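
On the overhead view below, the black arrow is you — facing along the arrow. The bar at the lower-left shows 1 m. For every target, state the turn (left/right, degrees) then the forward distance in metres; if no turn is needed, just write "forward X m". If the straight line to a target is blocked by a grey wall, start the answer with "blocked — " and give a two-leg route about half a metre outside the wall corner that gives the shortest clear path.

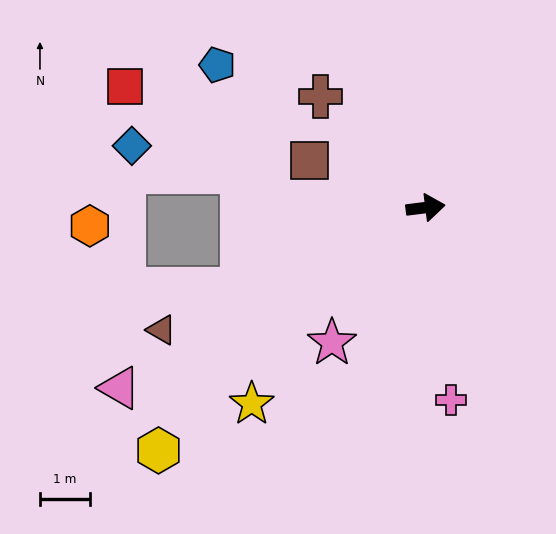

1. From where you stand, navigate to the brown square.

turn left 151°, forward 2.5 m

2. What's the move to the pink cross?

turn right 90°, forward 3.8 m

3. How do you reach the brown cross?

turn left 126°, forward 3.0 m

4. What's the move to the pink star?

turn right 132°, forward 3.3 m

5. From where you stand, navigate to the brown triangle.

turn right 162°, forward 5.8 m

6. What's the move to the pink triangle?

turn right 157°, forward 7.0 m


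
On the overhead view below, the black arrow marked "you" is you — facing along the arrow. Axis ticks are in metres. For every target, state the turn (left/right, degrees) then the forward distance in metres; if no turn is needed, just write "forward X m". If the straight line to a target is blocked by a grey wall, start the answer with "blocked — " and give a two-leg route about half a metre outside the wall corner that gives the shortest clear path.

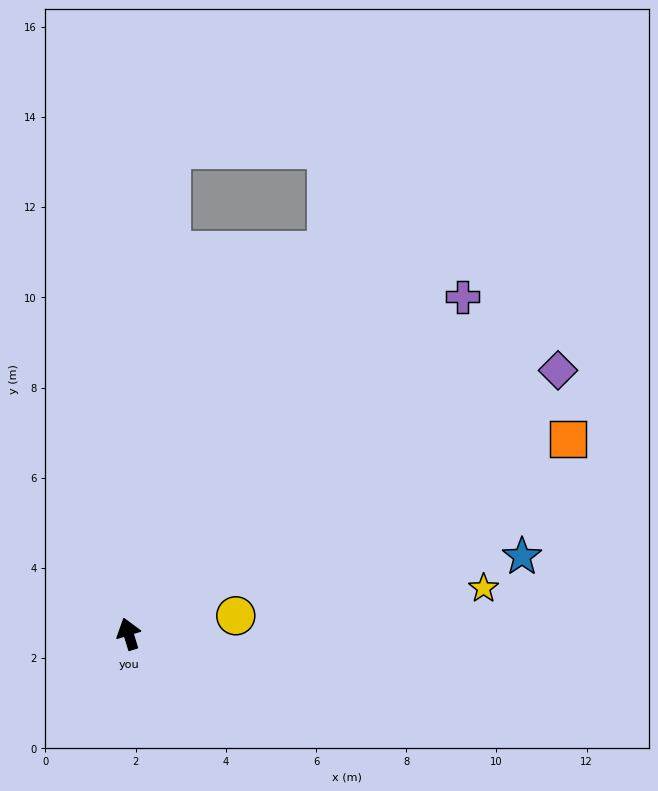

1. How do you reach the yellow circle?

turn right 97°, forward 2.4 m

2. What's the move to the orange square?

turn right 83°, forward 10.7 m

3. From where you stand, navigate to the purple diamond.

turn right 75°, forward 11.2 m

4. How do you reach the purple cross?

turn right 62°, forward 10.5 m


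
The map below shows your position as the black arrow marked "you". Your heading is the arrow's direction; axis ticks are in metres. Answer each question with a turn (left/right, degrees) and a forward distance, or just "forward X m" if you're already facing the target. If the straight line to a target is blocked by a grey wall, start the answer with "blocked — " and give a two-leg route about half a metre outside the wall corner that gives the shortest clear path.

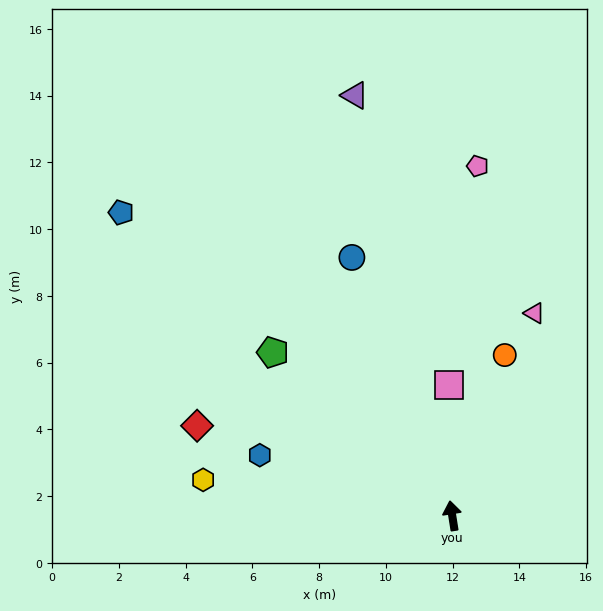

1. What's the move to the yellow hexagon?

turn left 73°, forward 7.5 m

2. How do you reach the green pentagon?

turn left 39°, forward 7.3 m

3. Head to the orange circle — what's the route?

turn right 27°, forward 5.1 m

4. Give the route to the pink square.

turn right 8°, forward 3.9 m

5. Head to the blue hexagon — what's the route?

turn left 64°, forward 6.0 m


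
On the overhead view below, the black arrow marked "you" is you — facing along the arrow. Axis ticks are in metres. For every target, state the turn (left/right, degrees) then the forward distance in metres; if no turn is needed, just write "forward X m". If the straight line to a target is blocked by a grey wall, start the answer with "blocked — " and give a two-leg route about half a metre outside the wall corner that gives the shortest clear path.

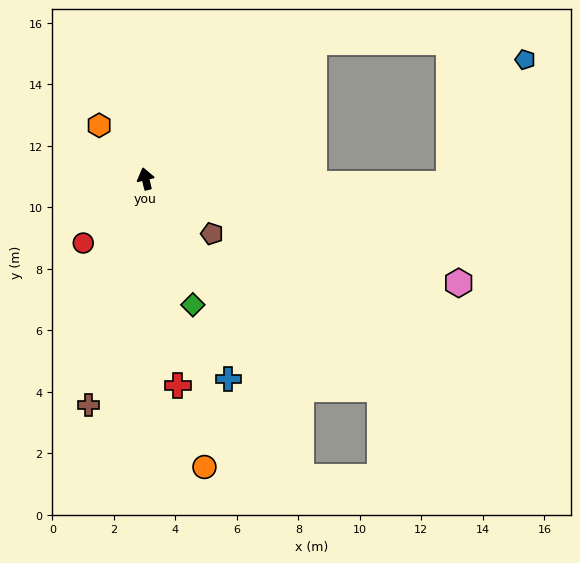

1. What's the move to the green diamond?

turn right 173°, forward 4.4 m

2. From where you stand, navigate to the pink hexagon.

turn right 122°, forward 10.7 m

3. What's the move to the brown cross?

turn left 153°, forward 7.6 m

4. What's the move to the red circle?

turn left 123°, forward 2.9 m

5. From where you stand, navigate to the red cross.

turn left 176°, forward 6.8 m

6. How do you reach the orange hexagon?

turn left 28°, forward 2.3 m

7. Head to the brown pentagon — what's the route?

turn right 143°, forward 2.8 m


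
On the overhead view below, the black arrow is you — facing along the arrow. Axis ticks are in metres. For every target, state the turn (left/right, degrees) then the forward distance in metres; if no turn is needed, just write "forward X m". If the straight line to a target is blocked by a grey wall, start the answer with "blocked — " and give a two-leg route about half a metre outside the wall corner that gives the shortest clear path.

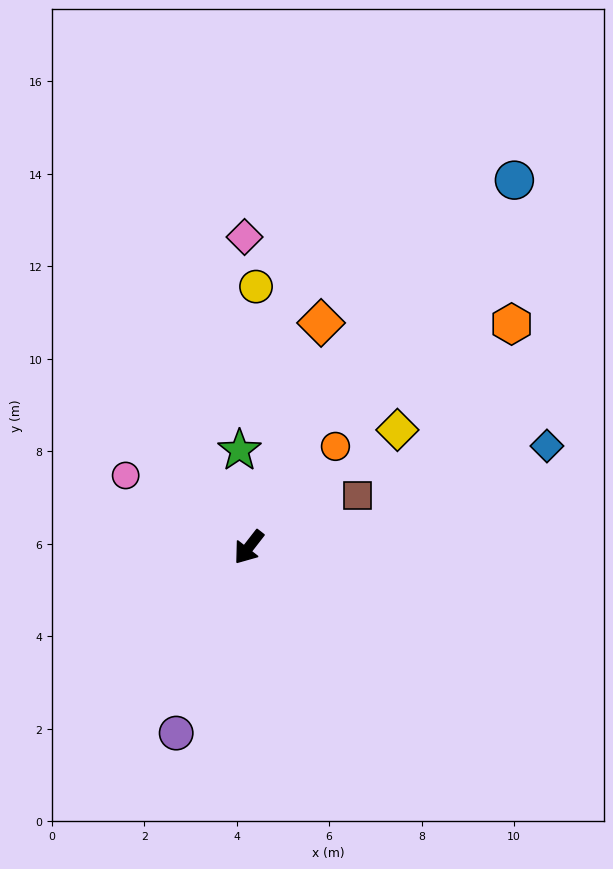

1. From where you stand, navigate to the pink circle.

turn right 82°, forward 3.1 m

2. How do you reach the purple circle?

turn left 17°, forward 4.3 m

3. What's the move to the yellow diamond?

turn left 166°, forward 4.1 m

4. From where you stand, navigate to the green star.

turn right 137°, forward 2.1 m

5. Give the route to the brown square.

turn left 153°, forward 2.6 m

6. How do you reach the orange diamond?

turn right 160°, forward 5.1 m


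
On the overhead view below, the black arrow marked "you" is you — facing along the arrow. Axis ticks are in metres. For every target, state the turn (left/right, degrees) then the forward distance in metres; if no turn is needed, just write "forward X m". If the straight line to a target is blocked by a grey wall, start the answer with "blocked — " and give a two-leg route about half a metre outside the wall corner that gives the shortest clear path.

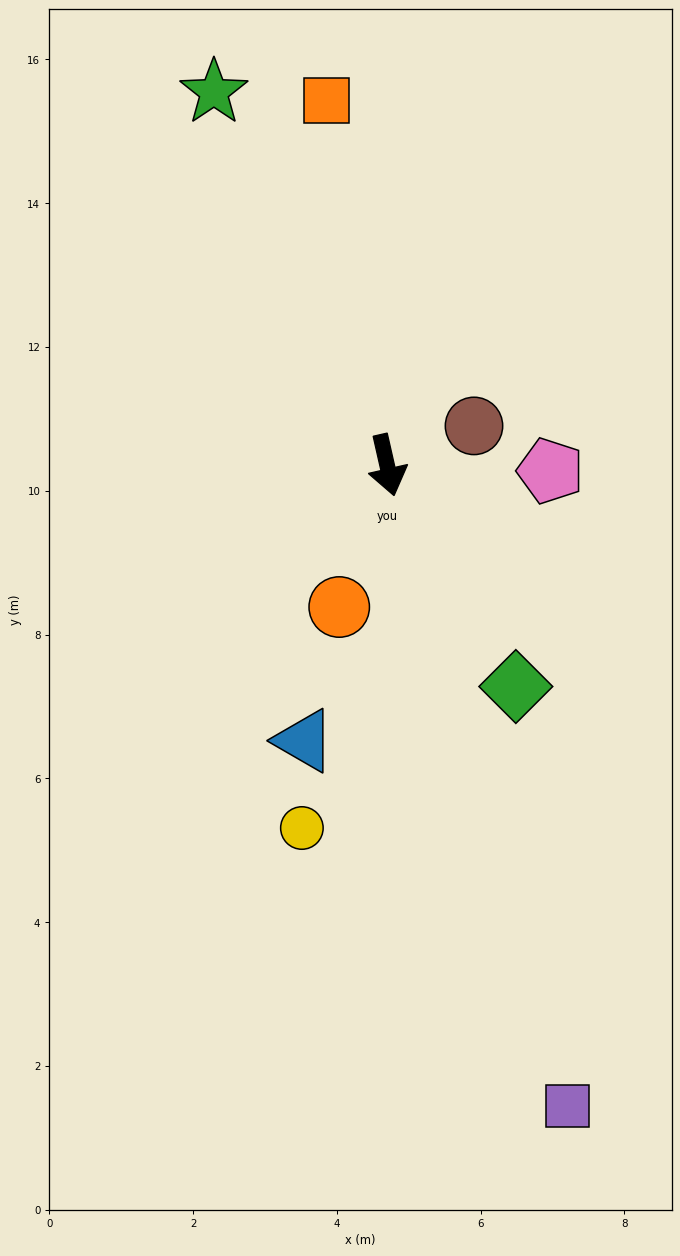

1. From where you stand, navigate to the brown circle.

turn left 101°, forward 1.3 m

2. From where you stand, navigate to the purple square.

turn left 3°, forward 9.3 m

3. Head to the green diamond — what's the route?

turn left 17°, forward 3.6 m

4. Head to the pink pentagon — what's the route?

turn left 75°, forward 2.3 m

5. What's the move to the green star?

turn right 168°, forward 5.7 m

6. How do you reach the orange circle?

turn right 31°, forward 2.1 m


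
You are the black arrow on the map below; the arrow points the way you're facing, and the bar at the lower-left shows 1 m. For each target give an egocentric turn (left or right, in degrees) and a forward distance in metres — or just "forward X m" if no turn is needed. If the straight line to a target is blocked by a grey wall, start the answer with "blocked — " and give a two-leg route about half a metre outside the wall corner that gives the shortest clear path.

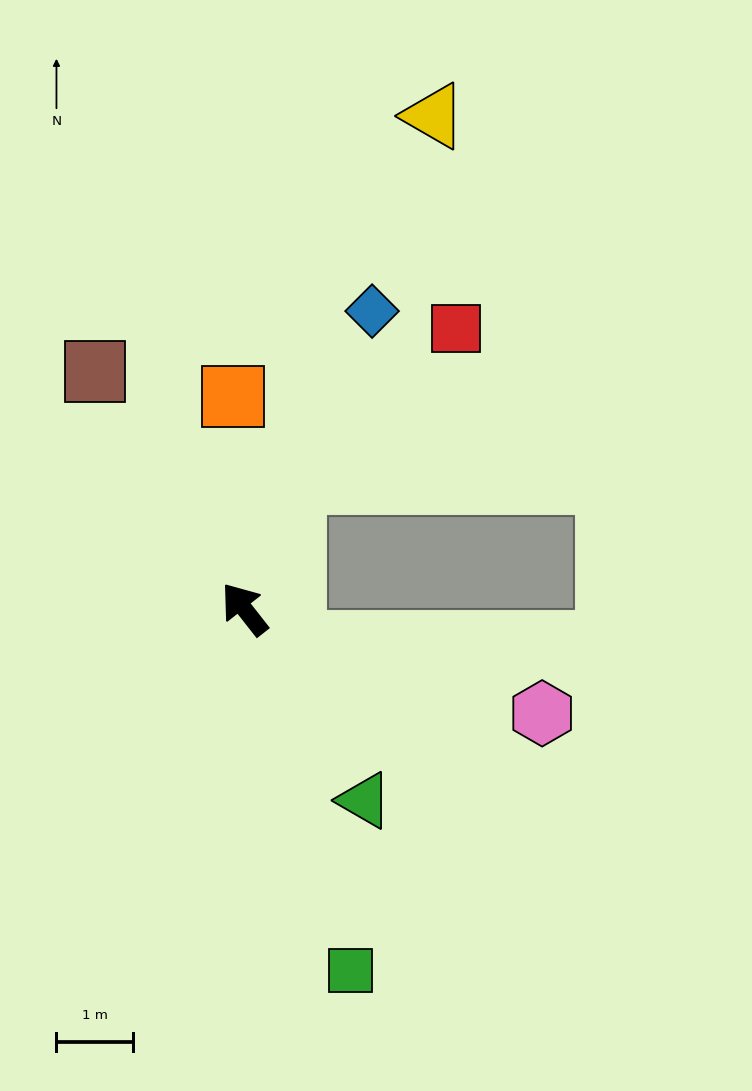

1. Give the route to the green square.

turn left 158°, forward 4.9 m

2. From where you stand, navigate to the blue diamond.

turn right 61°, forward 4.3 m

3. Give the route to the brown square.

turn right 6°, forward 3.7 m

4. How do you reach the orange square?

turn right 35°, forward 2.8 m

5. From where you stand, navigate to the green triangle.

turn left 174°, forward 3.0 m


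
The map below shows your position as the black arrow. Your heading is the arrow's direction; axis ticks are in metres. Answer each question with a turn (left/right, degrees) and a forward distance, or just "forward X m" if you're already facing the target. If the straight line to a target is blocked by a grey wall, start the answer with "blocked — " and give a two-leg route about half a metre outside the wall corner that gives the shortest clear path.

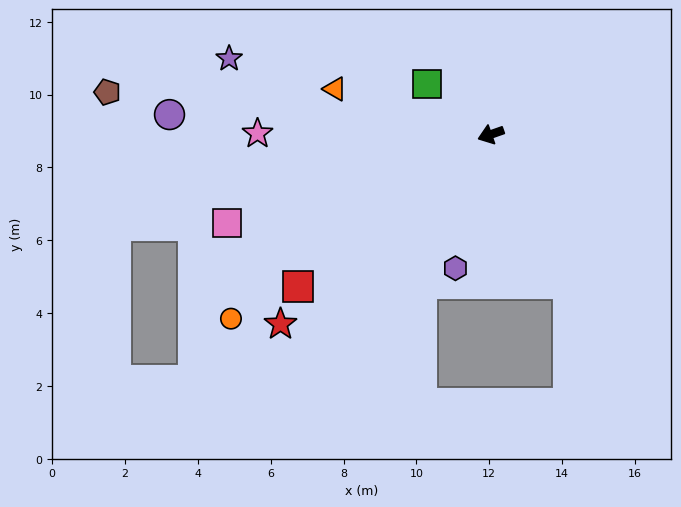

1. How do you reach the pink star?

turn right 20°, forward 6.4 m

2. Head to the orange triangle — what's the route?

turn right 36°, forward 4.5 m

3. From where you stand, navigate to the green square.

turn right 58°, forward 2.2 m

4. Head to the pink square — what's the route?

forward 7.6 m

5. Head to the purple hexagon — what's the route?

turn left 56°, forward 3.8 m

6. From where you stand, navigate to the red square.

turn left 19°, forward 6.7 m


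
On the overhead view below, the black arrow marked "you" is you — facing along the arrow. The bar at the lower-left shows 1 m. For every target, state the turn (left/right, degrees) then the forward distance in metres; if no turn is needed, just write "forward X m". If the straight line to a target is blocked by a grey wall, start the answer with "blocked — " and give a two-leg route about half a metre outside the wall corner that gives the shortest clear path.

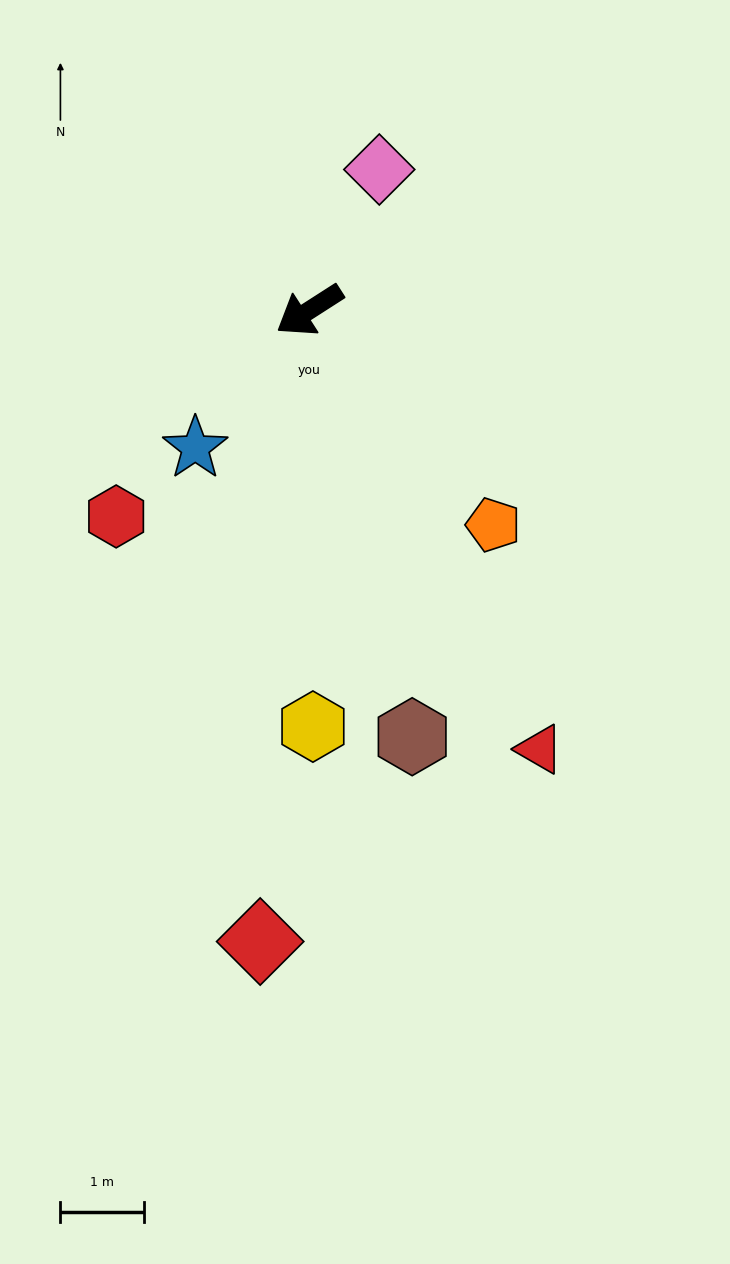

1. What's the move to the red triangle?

turn left 85°, forward 5.9 m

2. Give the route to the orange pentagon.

turn left 98°, forward 3.4 m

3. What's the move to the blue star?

turn left 18°, forward 2.1 m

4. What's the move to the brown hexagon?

turn left 71°, forward 5.2 m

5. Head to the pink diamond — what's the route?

turn right 149°, forward 1.9 m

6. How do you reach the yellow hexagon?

turn left 58°, forward 5.0 m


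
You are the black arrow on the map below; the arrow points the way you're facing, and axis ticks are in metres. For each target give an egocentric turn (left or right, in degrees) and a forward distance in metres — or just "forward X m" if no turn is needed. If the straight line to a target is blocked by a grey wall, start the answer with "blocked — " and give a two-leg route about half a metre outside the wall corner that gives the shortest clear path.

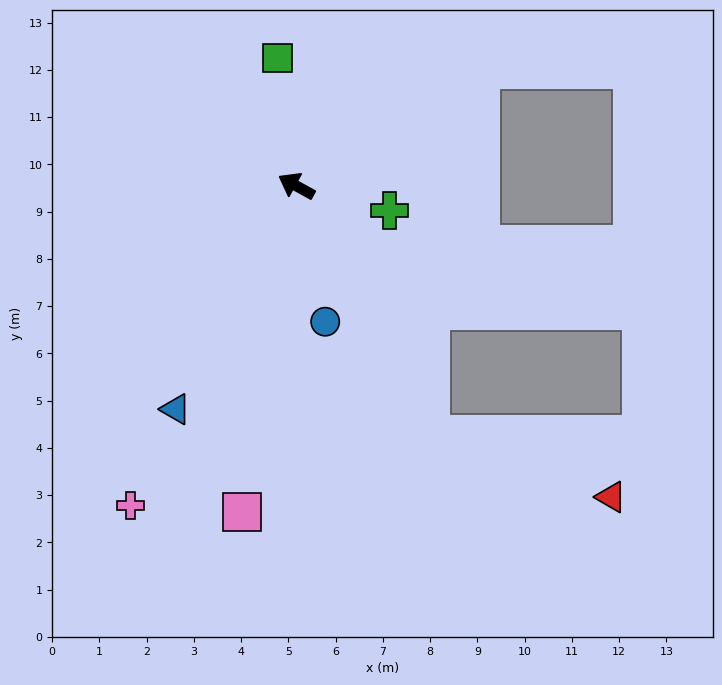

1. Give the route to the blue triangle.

turn left 91°, forward 5.4 m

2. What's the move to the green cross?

turn right 166°, forward 2.0 m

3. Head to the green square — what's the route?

turn right 53°, forward 2.7 m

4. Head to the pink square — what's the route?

turn left 109°, forward 7.0 m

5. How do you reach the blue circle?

turn left 131°, forward 2.9 m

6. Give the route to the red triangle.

blocked — turn left 147°, forward 6.0 m, then turn left 43°, forward 4.0 m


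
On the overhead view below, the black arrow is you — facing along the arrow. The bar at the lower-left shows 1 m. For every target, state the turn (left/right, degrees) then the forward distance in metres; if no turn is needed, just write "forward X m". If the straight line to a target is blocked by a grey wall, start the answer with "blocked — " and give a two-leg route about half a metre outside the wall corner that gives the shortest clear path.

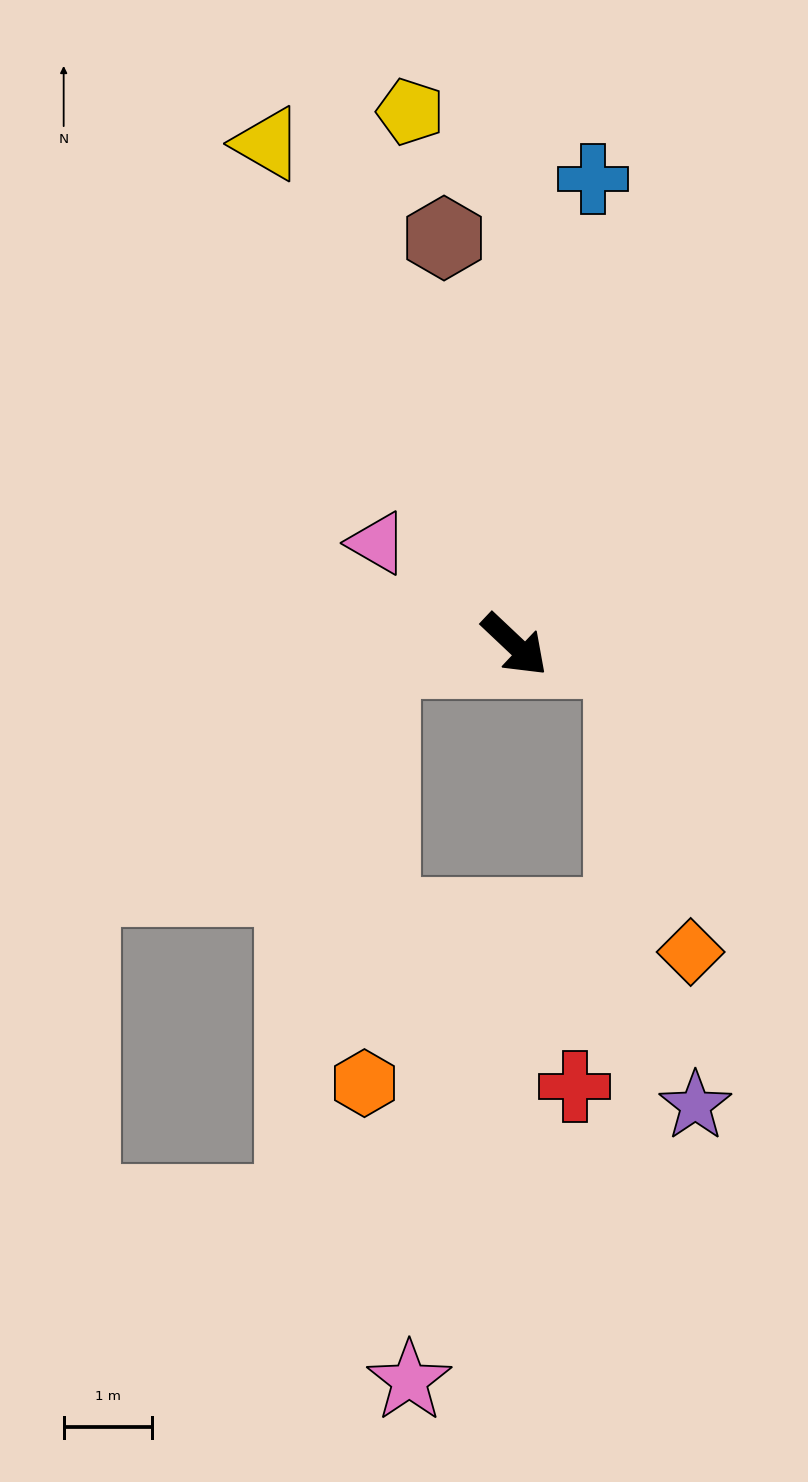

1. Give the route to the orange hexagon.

blocked — turn right 130°, forward 1.5 m, then turn left 81°, forward 4.8 m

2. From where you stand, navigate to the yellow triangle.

turn left 160°, forward 6.3 m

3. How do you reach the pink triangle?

turn right 173°, forward 1.9 m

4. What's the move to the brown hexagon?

turn left 143°, forward 4.7 m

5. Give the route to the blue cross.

turn left 124°, forward 5.4 m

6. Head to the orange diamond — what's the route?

blocked — turn left 35°, forward 1.2 m, then turn right 68°, forward 3.4 m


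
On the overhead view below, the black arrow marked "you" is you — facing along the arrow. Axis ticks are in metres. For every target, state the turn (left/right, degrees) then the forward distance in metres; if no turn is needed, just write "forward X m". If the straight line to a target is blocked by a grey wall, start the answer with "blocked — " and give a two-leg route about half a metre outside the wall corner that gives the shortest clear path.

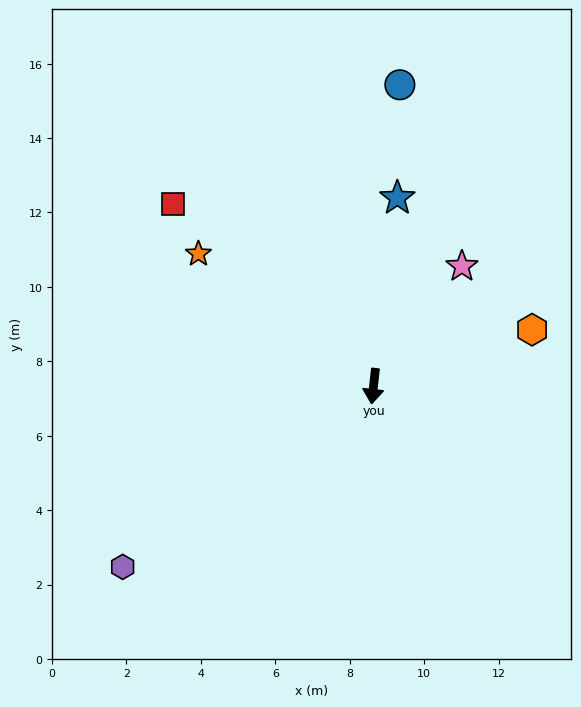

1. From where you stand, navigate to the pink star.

turn left 150°, forward 4.0 m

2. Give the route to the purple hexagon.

turn right 48°, forward 8.3 m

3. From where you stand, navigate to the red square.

turn right 126°, forward 7.3 m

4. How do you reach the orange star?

turn right 121°, forward 5.9 m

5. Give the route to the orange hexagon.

turn left 116°, forward 4.5 m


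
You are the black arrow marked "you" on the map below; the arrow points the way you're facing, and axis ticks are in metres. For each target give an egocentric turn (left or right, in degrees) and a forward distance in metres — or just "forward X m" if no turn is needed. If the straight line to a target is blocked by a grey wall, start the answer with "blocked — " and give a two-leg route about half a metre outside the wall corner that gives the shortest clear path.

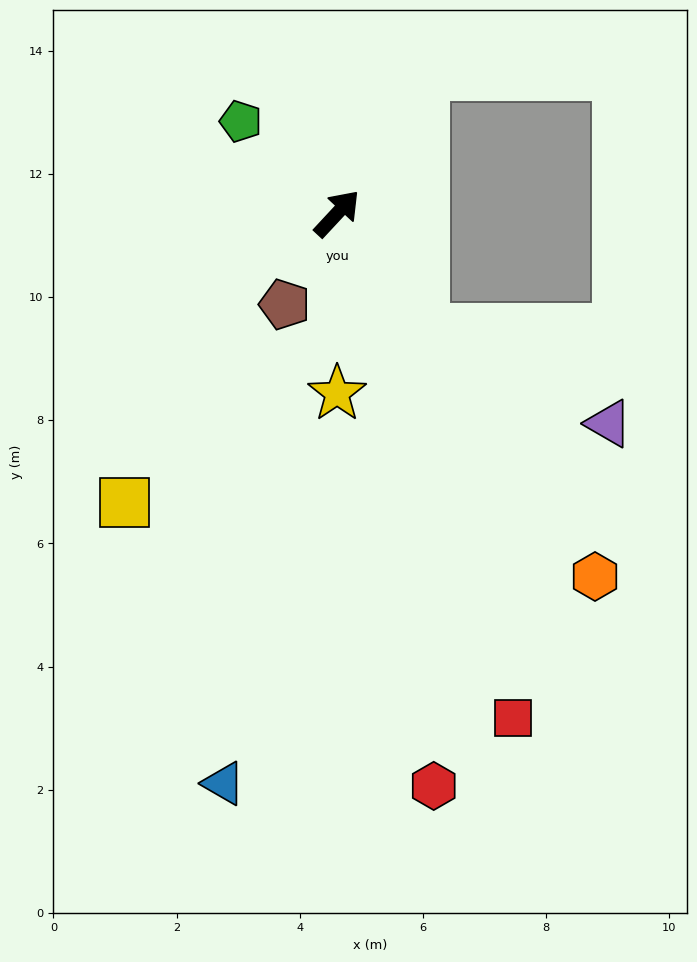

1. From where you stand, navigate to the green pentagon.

turn left 89°, forward 2.2 m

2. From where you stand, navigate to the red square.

turn right 118°, forward 8.7 m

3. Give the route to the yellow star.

turn right 137°, forward 2.9 m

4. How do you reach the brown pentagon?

turn right 167°, forward 1.7 m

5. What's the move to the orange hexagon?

turn right 102°, forward 7.2 m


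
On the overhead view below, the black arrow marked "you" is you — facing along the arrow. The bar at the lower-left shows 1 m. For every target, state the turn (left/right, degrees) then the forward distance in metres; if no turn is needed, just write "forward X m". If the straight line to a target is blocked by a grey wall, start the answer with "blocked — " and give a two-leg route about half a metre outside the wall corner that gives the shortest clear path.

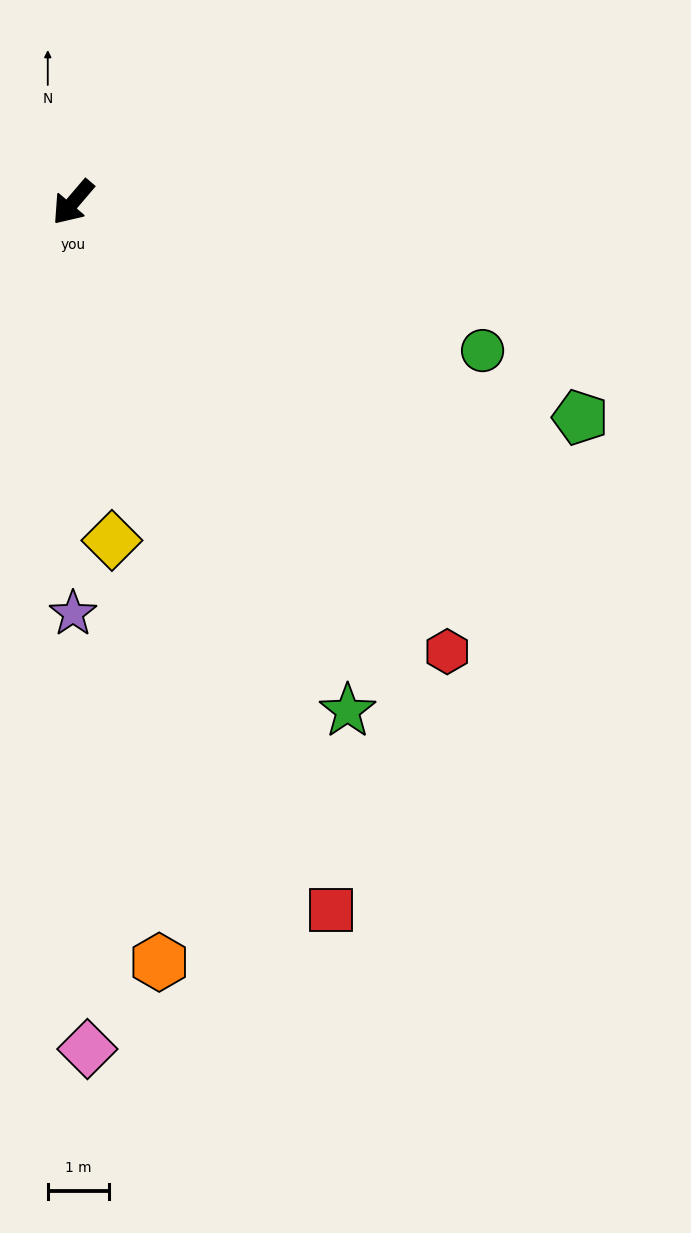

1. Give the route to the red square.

turn left 61°, forward 12.3 m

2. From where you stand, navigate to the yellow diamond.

turn left 47°, forward 5.5 m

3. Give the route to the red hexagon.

turn left 80°, forward 9.5 m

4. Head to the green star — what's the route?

turn left 69°, forward 9.4 m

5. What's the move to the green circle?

turn left 111°, forward 7.1 m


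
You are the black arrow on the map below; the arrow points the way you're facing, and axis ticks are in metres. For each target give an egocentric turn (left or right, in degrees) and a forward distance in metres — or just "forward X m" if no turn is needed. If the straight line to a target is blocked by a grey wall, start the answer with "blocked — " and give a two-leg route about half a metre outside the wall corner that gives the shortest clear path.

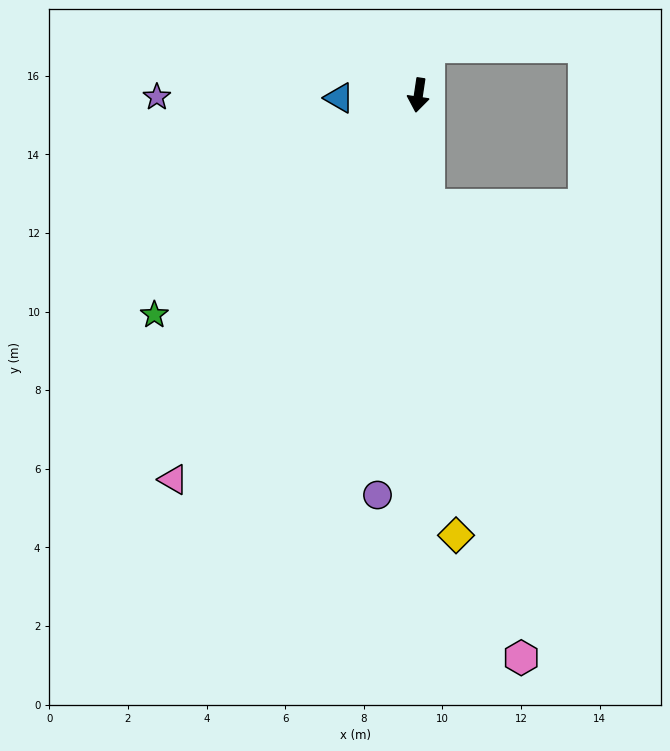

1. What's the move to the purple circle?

turn left 3°, forward 10.2 m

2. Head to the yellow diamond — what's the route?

turn left 13°, forward 11.2 m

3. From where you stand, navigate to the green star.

turn right 42°, forward 8.7 m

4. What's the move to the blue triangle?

turn right 80°, forward 2.0 m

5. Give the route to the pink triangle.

turn right 24°, forward 11.6 m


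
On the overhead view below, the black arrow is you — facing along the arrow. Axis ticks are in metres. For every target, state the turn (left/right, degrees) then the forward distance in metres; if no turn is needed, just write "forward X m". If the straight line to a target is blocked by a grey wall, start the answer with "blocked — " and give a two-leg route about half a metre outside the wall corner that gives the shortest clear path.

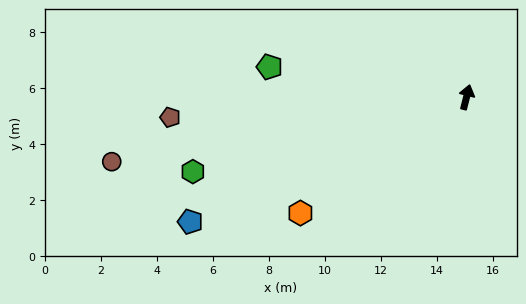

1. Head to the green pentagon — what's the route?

turn left 95°, forward 7.1 m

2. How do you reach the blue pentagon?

turn left 128°, forward 10.8 m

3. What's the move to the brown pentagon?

turn left 108°, forward 10.6 m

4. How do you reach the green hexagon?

turn left 119°, forward 10.1 m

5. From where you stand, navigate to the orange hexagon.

turn left 139°, forward 7.2 m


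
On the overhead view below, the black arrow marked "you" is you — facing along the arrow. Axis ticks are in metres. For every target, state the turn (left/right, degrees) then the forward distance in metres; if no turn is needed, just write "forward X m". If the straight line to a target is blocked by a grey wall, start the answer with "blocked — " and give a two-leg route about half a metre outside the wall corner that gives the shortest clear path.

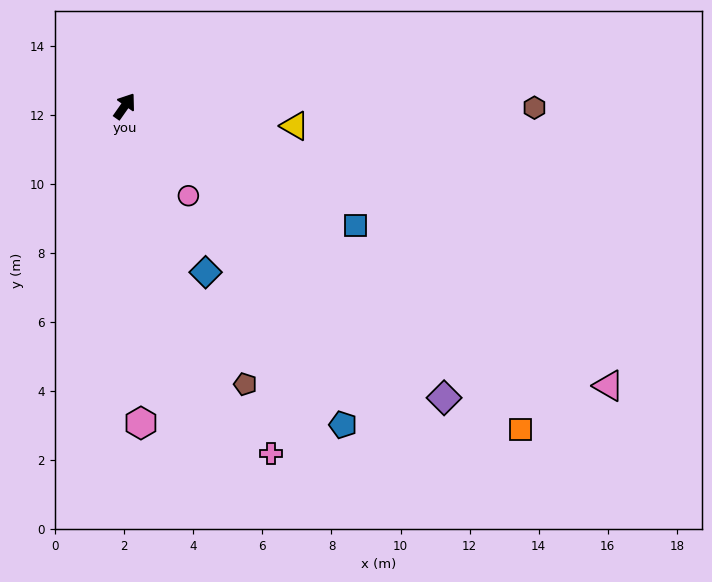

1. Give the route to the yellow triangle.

turn right 62°, forward 5.0 m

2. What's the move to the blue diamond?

turn right 119°, forward 5.3 m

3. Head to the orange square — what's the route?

turn right 94°, forward 14.8 m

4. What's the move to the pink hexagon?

turn right 142°, forward 9.2 m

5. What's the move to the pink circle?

turn right 110°, forward 3.2 m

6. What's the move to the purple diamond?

turn right 97°, forward 12.5 m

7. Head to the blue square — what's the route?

turn right 82°, forward 7.5 m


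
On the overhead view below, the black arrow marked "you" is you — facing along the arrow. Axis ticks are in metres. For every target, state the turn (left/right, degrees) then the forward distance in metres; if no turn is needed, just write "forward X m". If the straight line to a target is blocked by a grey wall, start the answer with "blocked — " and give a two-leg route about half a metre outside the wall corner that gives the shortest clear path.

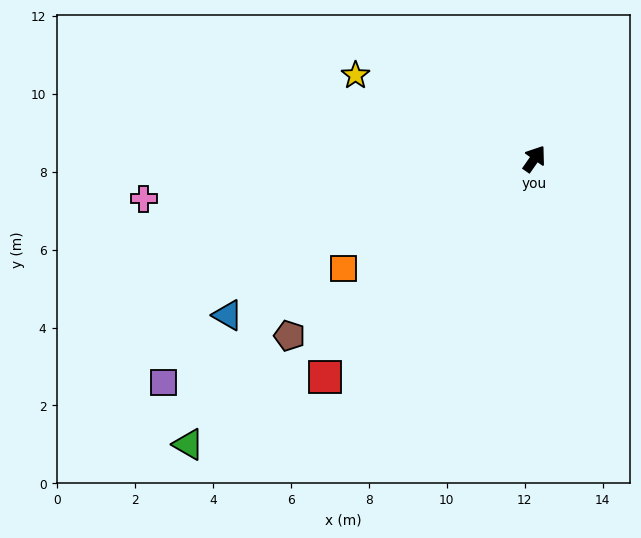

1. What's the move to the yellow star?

turn left 100°, forward 5.1 m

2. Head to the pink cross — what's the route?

turn left 131°, forward 10.1 m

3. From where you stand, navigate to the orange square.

turn left 155°, forward 5.7 m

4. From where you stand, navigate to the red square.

turn left 171°, forward 7.8 m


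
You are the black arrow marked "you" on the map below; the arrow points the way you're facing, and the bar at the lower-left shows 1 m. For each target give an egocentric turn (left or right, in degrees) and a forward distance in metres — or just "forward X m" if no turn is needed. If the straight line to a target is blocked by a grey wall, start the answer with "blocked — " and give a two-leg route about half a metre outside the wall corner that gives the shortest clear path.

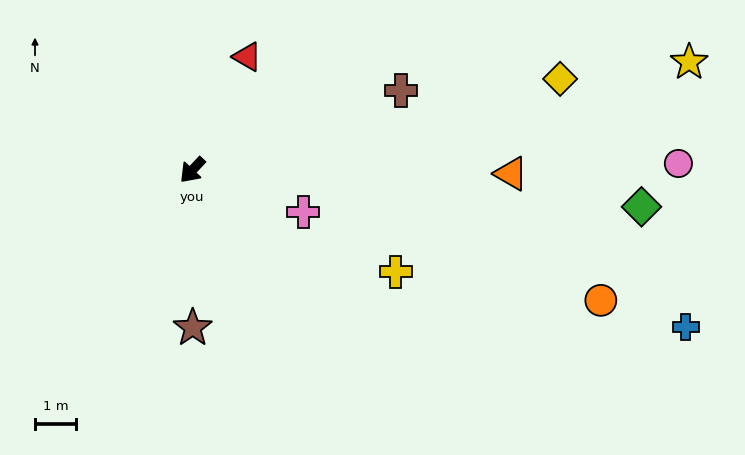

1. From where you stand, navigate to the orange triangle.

turn left 133°, forward 7.8 m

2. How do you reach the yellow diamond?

turn left 147°, forward 9.3 m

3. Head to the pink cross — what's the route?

turn left 113°, forward 2.9 m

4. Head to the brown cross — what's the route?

turn left 154°, forward 5.5 m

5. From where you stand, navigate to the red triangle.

turn right 163°, forward 3.1 m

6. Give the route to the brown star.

turn left 43°, forward 3.9 m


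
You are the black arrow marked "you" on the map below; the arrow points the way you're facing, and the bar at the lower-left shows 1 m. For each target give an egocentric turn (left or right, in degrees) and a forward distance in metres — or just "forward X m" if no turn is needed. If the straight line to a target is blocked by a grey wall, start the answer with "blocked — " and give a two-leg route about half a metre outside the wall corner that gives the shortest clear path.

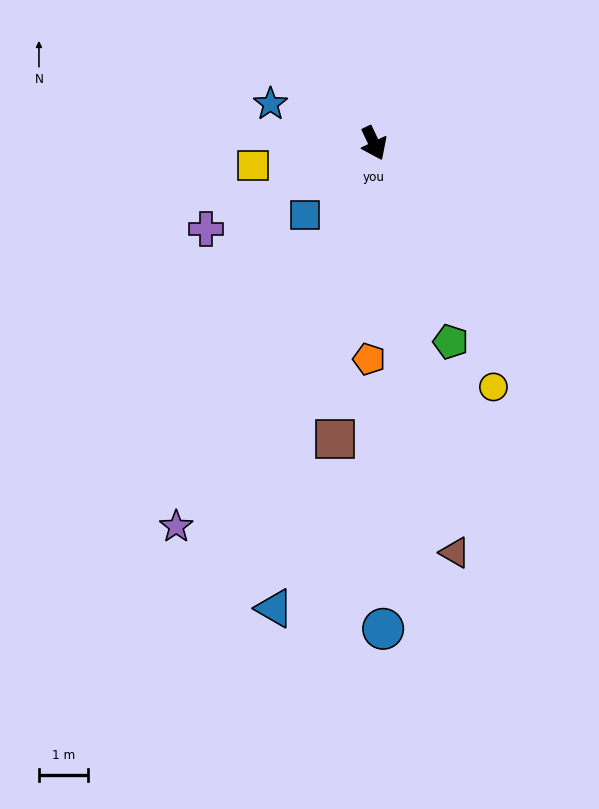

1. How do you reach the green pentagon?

turn right 4°, forward 4.4 m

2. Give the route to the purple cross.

turn right 88°, forward 3.8 m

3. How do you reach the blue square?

turn right 70°, forward 2.0 m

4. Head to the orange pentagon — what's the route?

turn right 27°, forward 4.4 m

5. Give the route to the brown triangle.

turn right 14°, forward 8.5 m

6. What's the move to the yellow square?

turn right 105°, forward 2.5 m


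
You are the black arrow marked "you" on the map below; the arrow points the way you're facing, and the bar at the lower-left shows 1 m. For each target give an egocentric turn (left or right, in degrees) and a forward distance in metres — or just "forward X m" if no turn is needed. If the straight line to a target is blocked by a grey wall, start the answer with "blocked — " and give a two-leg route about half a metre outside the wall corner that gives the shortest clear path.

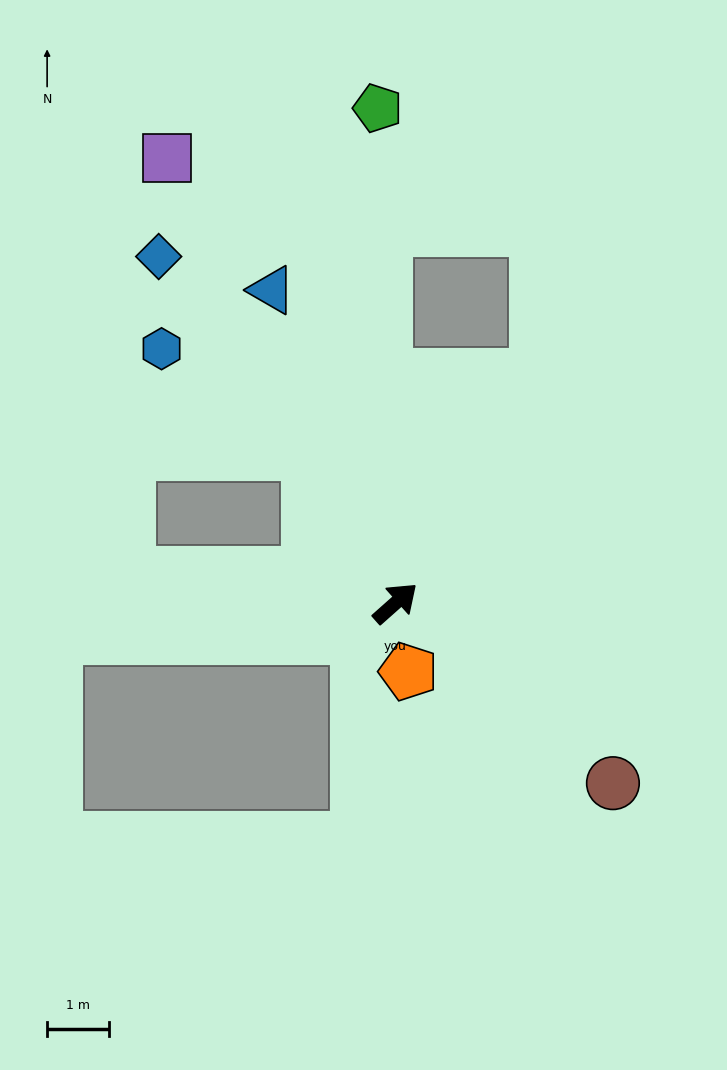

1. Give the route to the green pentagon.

turn left 50°, forward 8.0 m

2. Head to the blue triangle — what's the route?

turn left 70°, forward 5.4 m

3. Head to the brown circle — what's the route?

turn right 81°, forward 4.6 m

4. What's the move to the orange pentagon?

turn right 121°, forward 1.1 m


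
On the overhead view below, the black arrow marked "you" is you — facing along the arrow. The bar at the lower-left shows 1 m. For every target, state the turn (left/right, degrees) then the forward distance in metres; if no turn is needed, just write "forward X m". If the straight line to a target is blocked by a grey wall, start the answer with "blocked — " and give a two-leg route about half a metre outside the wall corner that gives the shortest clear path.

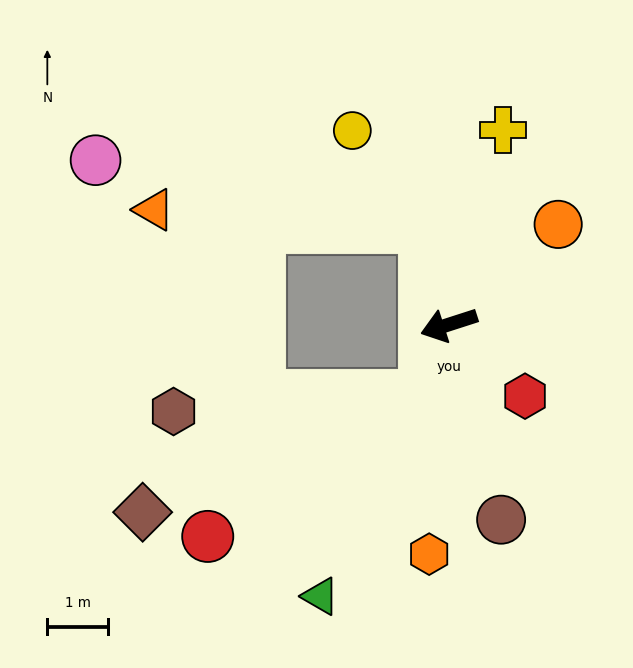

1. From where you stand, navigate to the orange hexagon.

turn left 67°, forward 3.8 m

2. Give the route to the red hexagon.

turn left 119°, forward 1.7 m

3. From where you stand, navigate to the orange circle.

turn right 155°, forward 2.4 m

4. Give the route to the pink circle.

blocked — turn right 94°, forward 1.6 m, then turn left 65°, forward 5.5 m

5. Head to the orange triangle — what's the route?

blocked — turn right 94°, forward 1.6 m, then turn left 72°, forward 4.5 m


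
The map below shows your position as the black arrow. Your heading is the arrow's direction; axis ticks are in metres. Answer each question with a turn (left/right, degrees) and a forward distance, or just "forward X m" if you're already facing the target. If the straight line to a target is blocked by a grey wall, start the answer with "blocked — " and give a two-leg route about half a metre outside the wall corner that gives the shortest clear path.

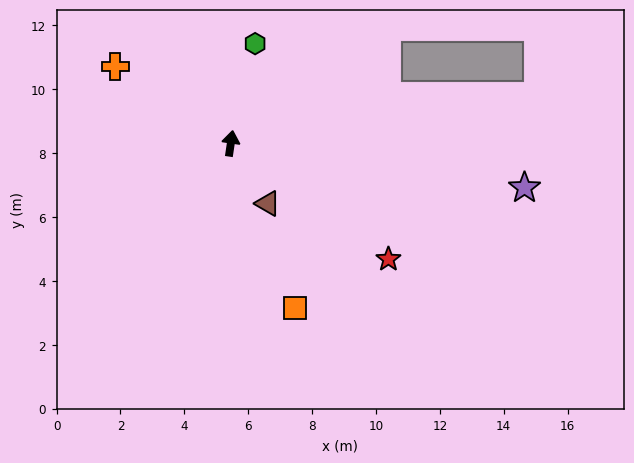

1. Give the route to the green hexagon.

turn right 5°, forward 3.2 m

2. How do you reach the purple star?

turn right 90°, forward 9.3 m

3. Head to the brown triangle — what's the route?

turn right 140°, forward 2.2 m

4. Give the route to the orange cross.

turn left 65°, forward 4.3 m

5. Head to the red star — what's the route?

turn right 118°, forward 6.1 m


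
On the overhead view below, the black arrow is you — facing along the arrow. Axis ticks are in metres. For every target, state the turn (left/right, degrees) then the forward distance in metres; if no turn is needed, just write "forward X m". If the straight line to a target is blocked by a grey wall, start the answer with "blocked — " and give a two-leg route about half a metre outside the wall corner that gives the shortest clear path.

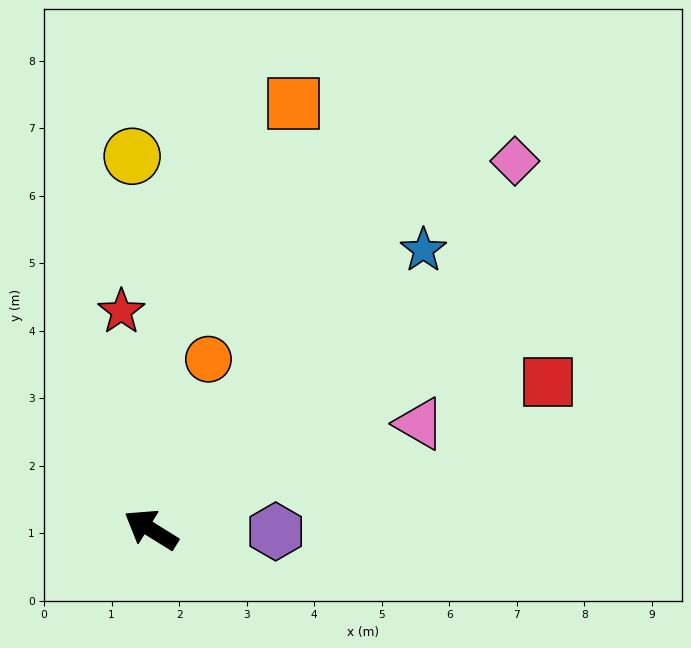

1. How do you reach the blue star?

turn right 102°, forward 5.8 m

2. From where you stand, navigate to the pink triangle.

turn right 127°, forward 4.3 m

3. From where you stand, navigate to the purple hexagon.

turn right 149°, forward 1.8 m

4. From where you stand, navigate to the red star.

turn right 50°, forward 3.3 m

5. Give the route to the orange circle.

turn right 77°, forward 2.7 m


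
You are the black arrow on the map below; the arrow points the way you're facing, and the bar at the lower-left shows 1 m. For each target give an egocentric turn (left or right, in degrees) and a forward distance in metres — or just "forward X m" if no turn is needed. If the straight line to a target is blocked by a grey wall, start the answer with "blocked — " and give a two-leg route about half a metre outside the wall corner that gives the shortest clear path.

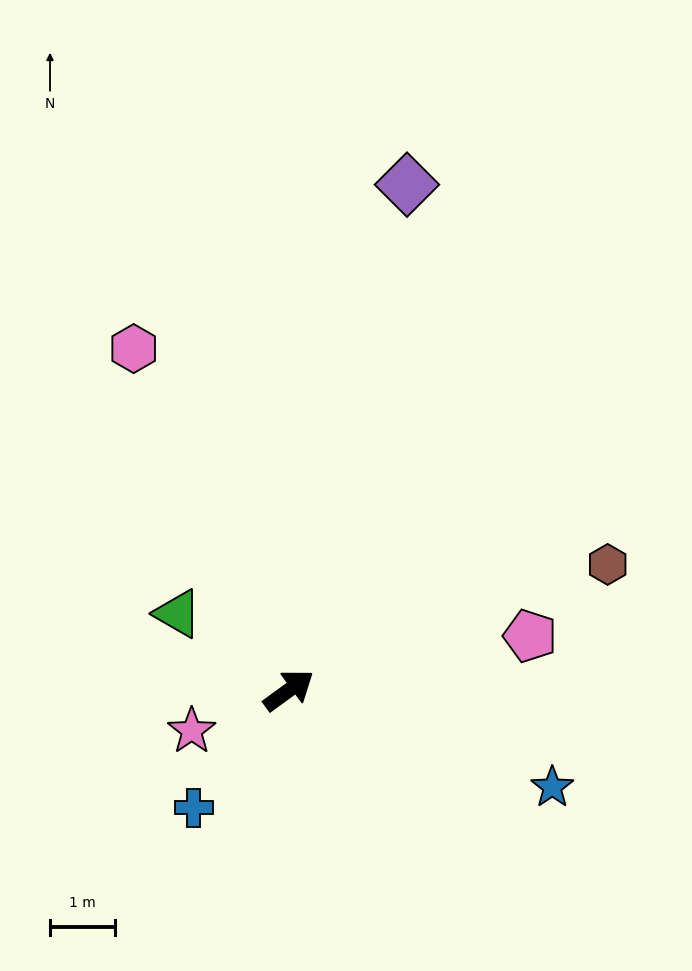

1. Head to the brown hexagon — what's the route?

turn right 15°, forward 5.3 m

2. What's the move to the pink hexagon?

turn left 78°, forward 5.8 m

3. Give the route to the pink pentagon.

turn right 23°, forward 3.8 m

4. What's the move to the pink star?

turn left 167°, forward 1.6 m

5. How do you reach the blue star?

turn right 56°, forward 4.3 m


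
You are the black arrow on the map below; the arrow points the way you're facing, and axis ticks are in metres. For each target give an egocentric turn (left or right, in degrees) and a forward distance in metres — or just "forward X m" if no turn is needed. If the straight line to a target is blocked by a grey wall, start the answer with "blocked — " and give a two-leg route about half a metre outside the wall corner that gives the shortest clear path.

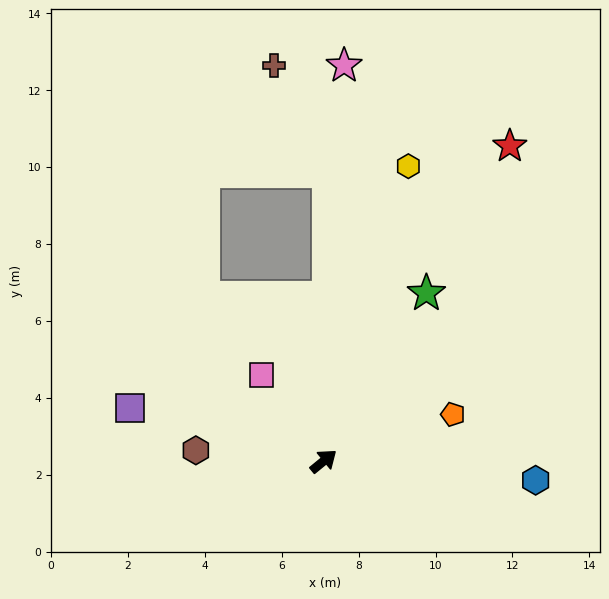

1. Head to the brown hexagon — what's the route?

turn left 136°, forward 3.3 m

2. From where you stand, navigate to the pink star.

turn left 48°, forward 10.3 m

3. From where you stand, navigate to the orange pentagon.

turn right 19°, forward 3.6 m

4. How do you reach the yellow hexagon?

turn left 35°, forward 8.0 m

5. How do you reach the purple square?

turn left 125°, forward 5.2 m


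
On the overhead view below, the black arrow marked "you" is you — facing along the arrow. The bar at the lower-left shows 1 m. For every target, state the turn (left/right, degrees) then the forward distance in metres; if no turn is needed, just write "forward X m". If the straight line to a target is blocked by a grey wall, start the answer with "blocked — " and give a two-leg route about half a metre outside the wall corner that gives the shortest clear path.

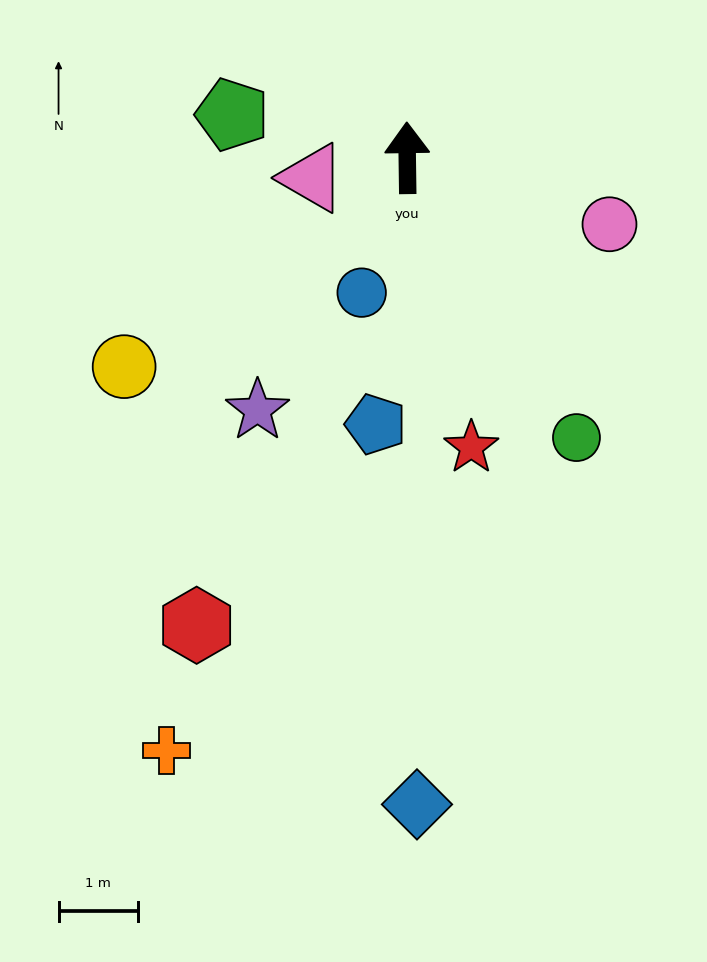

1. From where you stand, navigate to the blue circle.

turn left 161°, forward 1.8 m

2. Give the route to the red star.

turn right 168°, forward 3.7 m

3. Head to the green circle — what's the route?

turn right 150°, forward 4.1 m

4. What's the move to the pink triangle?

turn left 101°, forward 1.2 m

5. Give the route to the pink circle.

turn right 109°, forward 2.7 m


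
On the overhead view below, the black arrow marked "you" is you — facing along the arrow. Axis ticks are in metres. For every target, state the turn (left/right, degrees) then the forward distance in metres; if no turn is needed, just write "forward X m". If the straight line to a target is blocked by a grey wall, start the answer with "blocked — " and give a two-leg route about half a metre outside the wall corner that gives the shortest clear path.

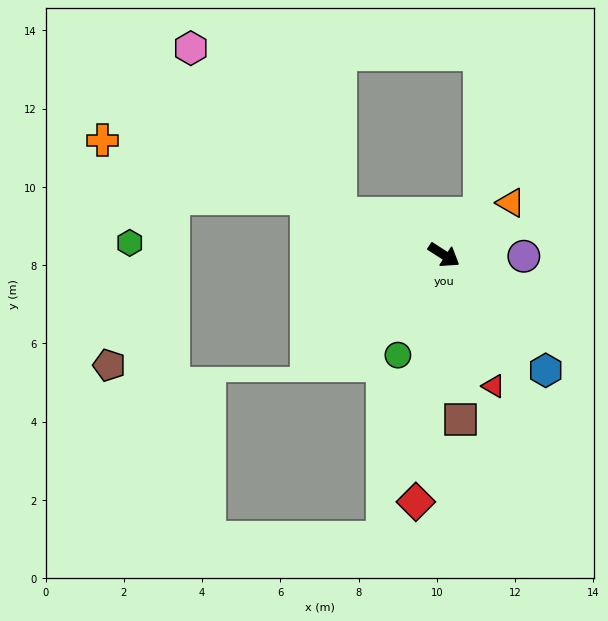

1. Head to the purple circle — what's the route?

turn left 32°, forward 2.0 m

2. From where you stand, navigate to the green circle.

turn right 82°, forward 2.8 m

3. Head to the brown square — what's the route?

turn right 52°, forward 4.2 m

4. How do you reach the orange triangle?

turn left 71°, forward 2.2 m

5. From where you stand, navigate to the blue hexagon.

turn right 16°, forward 3.9 m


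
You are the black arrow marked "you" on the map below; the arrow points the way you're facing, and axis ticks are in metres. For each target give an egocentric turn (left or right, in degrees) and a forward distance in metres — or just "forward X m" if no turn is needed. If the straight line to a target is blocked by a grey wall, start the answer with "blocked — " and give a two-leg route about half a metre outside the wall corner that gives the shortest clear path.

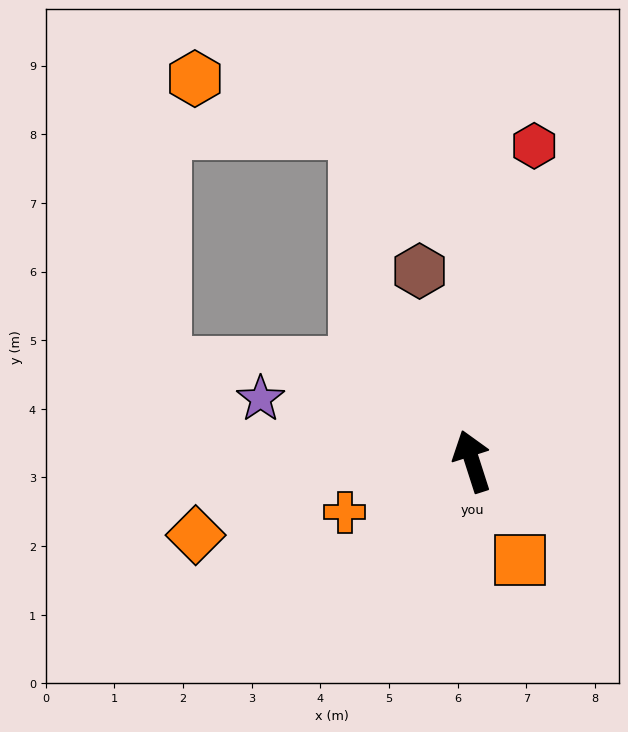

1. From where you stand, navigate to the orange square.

turn right 172°, forward 1.6 m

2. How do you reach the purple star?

turn left 56°, forward 3.2 m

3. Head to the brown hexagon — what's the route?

turn right 2°, forward 2.9 m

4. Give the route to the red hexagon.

turn right 29°, forward 4.7 m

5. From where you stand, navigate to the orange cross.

turn left 94°, forward 2.0 m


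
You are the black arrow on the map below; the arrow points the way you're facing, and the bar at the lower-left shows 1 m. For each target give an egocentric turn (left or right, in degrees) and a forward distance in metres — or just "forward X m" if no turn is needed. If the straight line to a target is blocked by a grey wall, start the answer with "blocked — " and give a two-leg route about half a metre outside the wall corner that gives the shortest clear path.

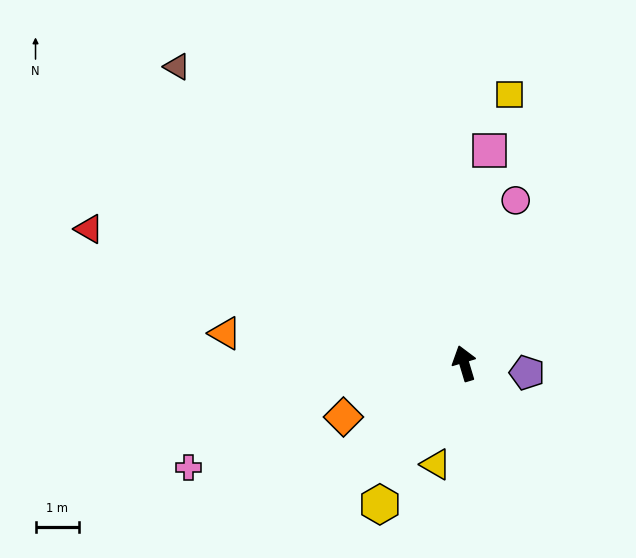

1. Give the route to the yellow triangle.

turn left 148°, forward 2.4 m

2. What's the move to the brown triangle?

turn left 27°, forward 9.4 m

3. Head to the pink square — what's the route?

turn right 23°, forward 4.9 m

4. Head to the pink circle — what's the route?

turn right 34°, forward 3.9 m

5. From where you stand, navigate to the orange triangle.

turn left 66°, forward 5.5 m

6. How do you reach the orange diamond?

turn left 97°, forward 3.0 m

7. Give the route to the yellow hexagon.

turn left 132°, forward 3.7 m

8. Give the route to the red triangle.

turn left 54°, forward 9.1 m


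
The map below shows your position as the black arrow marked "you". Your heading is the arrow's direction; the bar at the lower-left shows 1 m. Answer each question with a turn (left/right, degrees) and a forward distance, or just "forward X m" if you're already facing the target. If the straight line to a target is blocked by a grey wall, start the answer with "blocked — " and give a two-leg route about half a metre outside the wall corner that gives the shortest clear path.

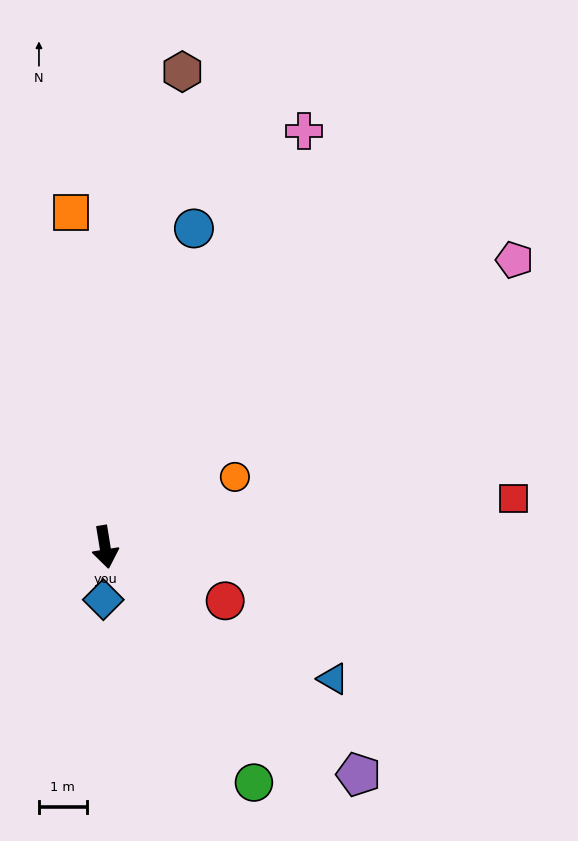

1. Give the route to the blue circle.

turn left 155°, forward 6.9 m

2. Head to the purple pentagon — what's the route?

turn left 39°, forward 7.1 m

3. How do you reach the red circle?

turn left 57°, forward 2.8 m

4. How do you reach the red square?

turn left 88°, forward 8.6 m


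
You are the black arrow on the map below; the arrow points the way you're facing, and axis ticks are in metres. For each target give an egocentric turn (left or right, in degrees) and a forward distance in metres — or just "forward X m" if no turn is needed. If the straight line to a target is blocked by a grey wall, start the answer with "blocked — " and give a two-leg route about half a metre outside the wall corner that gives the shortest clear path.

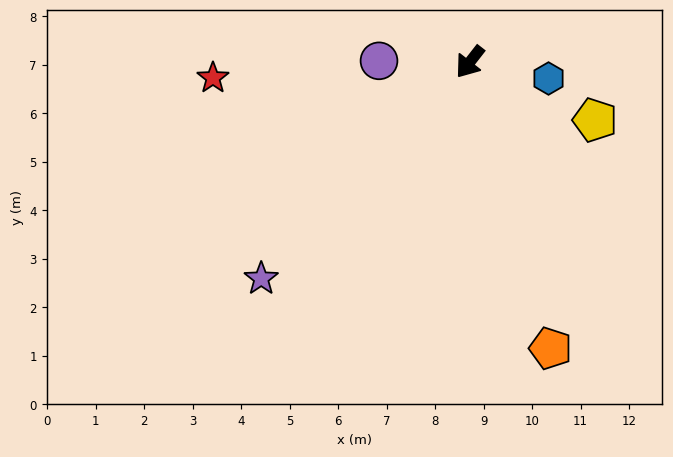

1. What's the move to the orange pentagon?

turn left 54°, forward 6.1 m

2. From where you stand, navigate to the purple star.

turn right 6°, forward 6.2 m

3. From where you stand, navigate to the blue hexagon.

turn left 116°, forward 1.7 m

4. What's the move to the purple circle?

turn right 53°, forward 1.9 m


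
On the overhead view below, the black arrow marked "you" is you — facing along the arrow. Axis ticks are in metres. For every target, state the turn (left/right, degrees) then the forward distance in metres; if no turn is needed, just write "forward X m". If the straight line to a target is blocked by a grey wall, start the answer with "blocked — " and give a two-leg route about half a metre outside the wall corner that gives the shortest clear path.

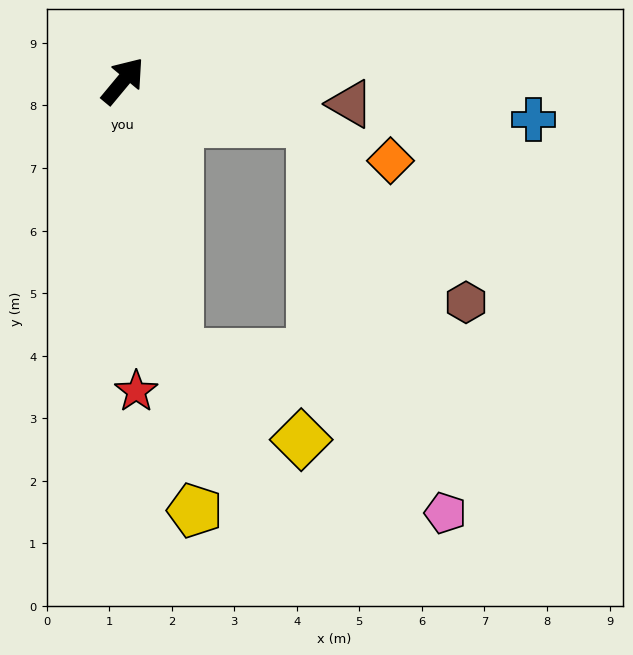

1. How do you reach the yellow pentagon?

turn right 131°, forward 7.0 m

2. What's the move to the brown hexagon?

blocked — turn right 62°, forward 3.1 m, then turn right 38°, forward 3.8 m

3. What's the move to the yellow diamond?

blocked — turn right 129°, forward 4.5 m, then turn left 45°, forward 2.4 m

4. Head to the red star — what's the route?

turn right 138°, forward 5.0 m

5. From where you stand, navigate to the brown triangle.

turn right 56°, forward 3.7 m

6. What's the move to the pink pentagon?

blocked — turn right 62°, forward 3.1 m, then turn right 60°, forward 6.6 m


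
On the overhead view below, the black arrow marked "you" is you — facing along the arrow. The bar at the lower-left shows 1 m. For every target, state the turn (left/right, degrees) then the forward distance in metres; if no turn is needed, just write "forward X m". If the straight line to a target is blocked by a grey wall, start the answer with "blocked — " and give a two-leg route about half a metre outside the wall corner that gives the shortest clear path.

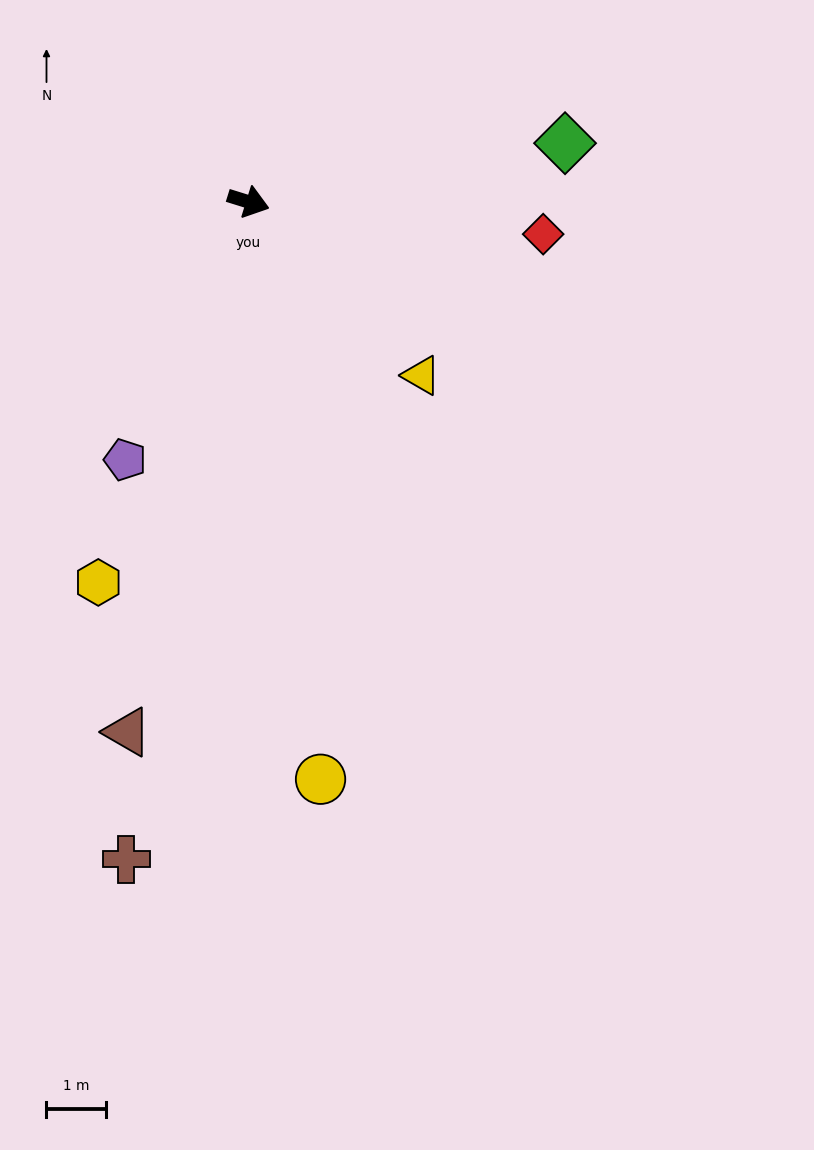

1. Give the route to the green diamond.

turn left 28°, forward 5.4 m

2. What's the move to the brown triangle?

turn right 86°, forward 9.2 m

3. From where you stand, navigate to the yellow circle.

turn right 66°, forward 9.8 m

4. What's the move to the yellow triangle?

turn right 28°, forward 4.1 m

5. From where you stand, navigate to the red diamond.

turn left 11°, forward 5.0 m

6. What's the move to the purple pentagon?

turn right 98°, forward 4.8 m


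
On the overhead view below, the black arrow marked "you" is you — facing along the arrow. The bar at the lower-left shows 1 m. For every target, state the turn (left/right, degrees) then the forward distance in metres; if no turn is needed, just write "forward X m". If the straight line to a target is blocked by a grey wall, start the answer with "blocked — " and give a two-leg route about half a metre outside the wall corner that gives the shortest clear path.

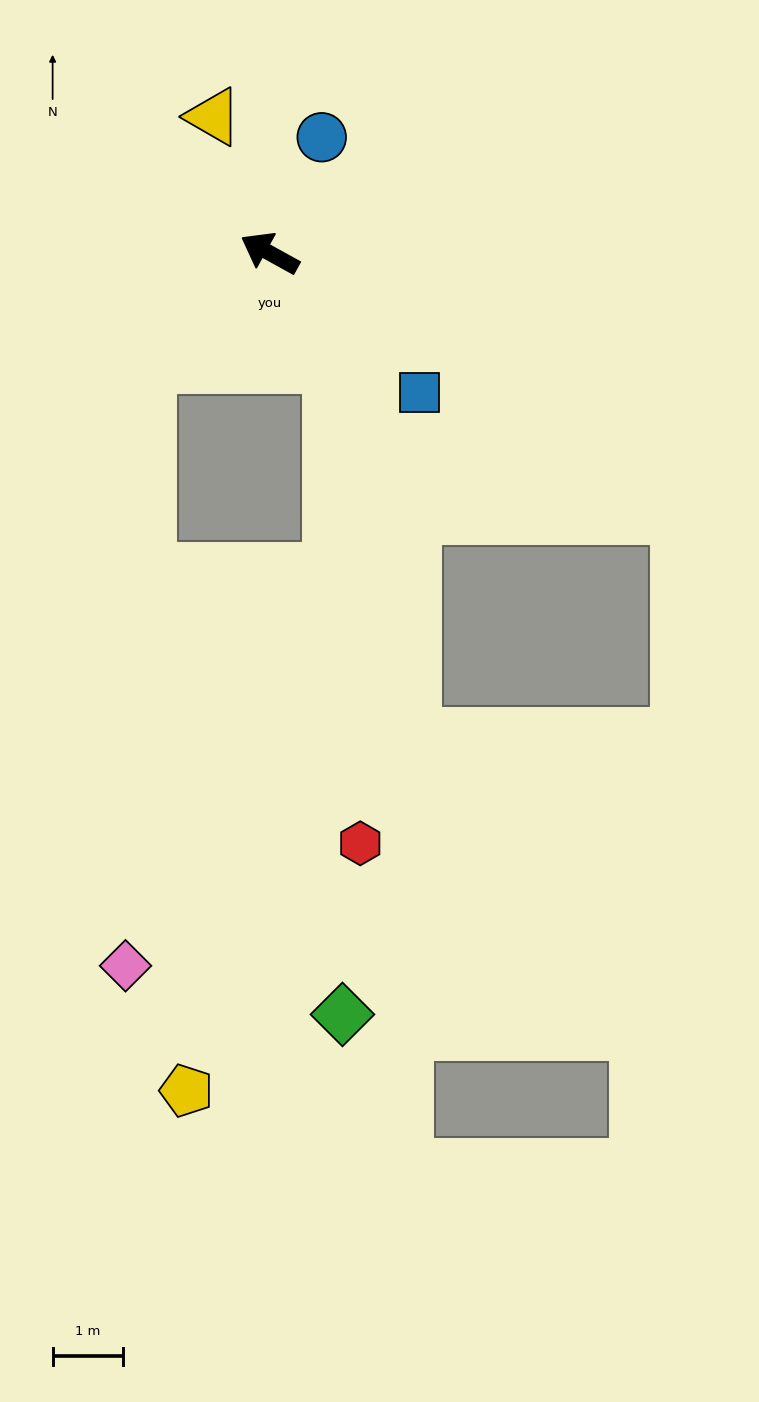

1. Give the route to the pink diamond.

blocked — turn left 71°, forward 2.4 m, then turn left 46°, forward 8.6 m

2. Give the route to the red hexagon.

blocked — turn left 149°, forward 1.8 m, then turn right 27°, forward 6.9 m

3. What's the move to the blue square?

turn left 166°, forward 2.9 m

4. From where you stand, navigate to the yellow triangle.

turn right 39°, forward 2.1 m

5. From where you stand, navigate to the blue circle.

turn right 85°, forward 1.8 m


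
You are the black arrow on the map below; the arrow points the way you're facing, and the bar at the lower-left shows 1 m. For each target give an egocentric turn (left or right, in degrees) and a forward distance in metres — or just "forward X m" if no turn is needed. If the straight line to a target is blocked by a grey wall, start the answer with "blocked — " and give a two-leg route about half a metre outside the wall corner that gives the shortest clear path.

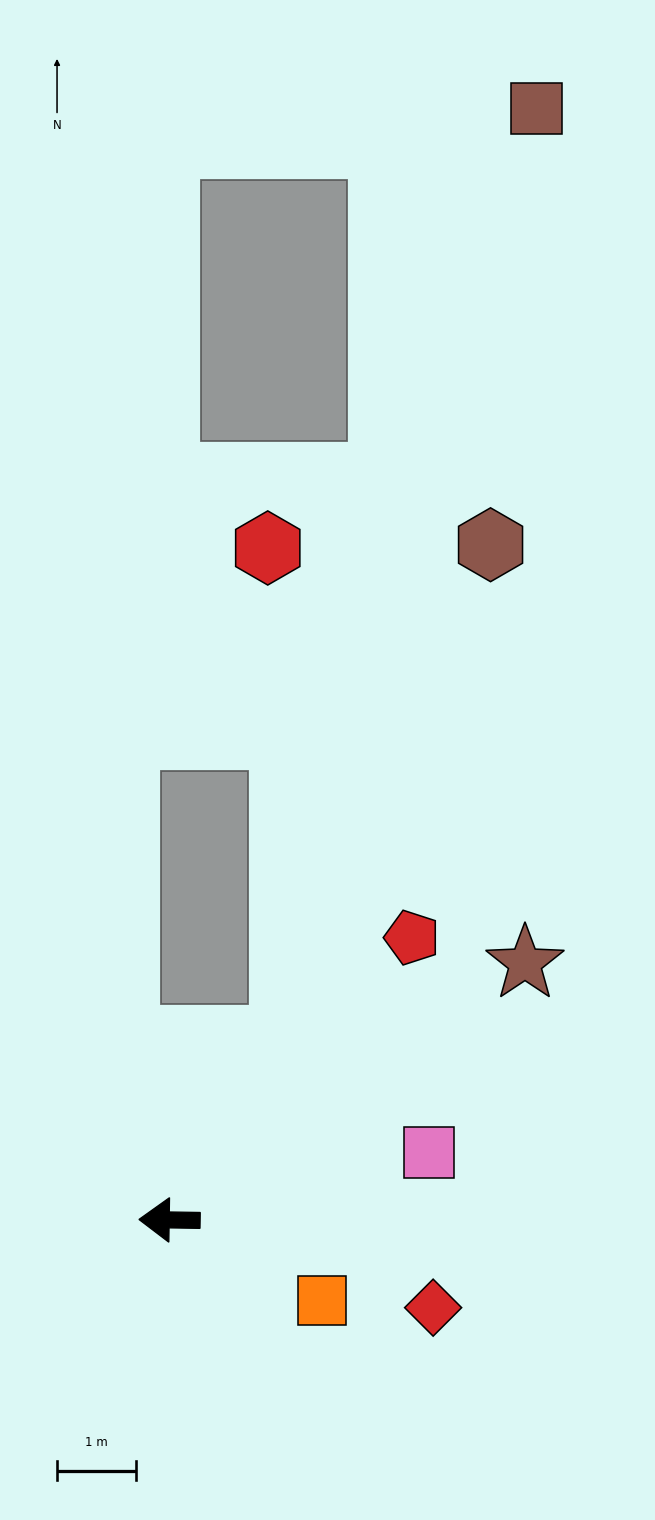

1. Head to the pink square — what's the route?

turn right 165°, forward 3.4 m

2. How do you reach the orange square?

turn left 153°, forward 2.2 m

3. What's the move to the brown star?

turn right 143°, forward 5.5 m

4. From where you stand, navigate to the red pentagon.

turn right 130°, forward 4.7 m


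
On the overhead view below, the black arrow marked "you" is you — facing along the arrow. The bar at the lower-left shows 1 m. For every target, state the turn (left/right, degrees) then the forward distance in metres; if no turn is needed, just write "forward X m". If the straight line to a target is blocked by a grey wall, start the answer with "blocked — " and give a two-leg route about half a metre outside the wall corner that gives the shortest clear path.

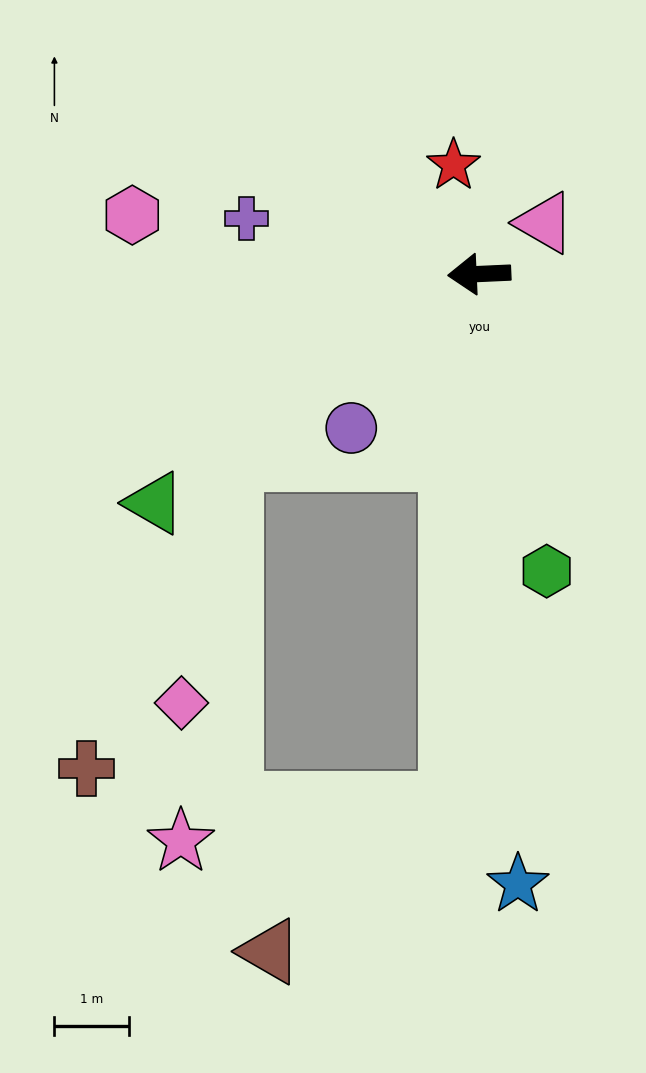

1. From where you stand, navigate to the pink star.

blocked — turn left 84°, forward 7.1 m, then turn right 79°, forward 3.7 m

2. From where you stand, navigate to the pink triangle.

turn right 145°, forward 1.1 m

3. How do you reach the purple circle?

turn left 48°, forward 2.7 m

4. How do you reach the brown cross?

blocked — turn left 34°, forward 4.1 m, then turn left 28°, forward 4.6 m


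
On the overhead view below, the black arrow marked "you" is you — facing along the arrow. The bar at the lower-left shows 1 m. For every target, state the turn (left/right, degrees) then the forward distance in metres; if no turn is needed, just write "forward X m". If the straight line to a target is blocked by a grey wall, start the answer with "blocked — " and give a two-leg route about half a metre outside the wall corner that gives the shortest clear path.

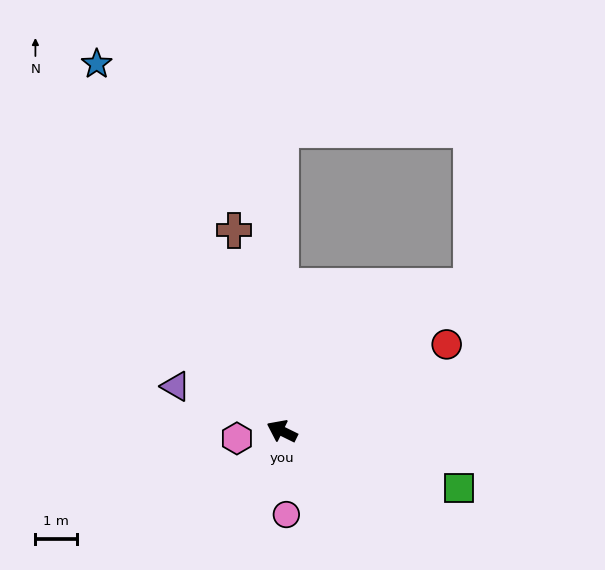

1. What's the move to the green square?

turn right 172°, forward 4.5 m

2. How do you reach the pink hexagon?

turn left 36°, forward 1.1 m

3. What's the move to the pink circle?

turn left 119°, forward 2.0 m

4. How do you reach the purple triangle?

turn left 3°, forward 2.8 m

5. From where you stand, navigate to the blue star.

turn right 37°, forward 10.0 m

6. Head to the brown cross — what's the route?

turn right 50°, forward 5.0 m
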